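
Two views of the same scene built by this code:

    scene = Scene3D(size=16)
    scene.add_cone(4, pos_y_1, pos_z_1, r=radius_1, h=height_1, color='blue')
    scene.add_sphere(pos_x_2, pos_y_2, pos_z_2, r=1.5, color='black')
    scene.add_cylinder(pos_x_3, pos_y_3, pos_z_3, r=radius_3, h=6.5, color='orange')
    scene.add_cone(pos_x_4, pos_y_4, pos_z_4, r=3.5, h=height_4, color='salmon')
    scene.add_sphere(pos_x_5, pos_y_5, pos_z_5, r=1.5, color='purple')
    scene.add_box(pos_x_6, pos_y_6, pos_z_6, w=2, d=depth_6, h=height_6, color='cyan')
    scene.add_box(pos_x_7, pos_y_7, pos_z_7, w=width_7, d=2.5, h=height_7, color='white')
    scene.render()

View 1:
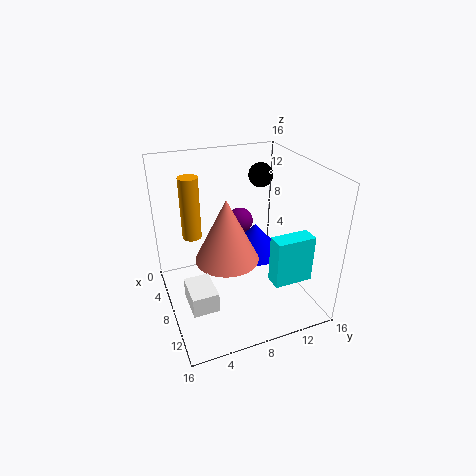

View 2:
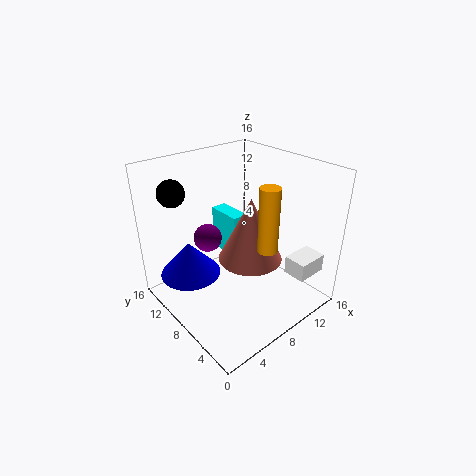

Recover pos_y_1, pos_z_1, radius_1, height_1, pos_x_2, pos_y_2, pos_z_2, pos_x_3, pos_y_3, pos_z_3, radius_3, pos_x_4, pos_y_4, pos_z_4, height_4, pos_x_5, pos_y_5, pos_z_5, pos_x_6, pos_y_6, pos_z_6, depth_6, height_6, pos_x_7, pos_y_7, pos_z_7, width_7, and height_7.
pos_y_1 = 12
pos_z_1 = 3
radius_1 = 3.5
height_1 = 4
pos_x_2 = 3
pos_y_2 = 13
pos_z_2 = 13
pos_x_3 = 7.5
pos_y_3 = 3
pos_z_3 = 9
radius_3 = 1
pos_x_4 = 8.5
pos_y_4 = 6.5
pos_z_4 = 6
height_4 = 7
pos_x_5 = 5
pos_y_5 = 9.5
pos_z_5 = 8.5
pos_x_6 = 10
pos_y_6 = 11
pos_z_6 = 3
depth_6 = 4.5
height_6 = 5.5
pos_x_7 = 11
pos_y_7 = 1
pos_z_7 = 4.5
width_7 = 3.5
height_7 = 2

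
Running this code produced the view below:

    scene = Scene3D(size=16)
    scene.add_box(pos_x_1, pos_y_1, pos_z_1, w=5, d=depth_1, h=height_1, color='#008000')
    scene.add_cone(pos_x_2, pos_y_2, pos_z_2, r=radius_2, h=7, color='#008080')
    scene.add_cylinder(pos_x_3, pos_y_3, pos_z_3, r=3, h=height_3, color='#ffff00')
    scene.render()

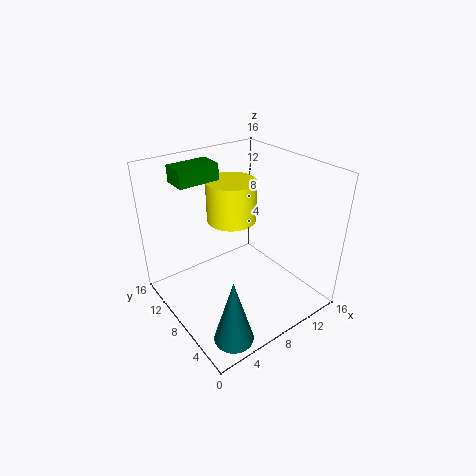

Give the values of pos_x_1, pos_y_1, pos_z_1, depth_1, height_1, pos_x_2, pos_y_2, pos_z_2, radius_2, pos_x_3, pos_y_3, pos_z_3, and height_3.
pos_x_1 = 4
pos_y_1 = 13
pos_z_1 = 13
depth_1 = 3
height_1 = 2
pos_x_2 = 3
pos_y_2 = 2
pos_z_2 = 1
radius_2 = 2
pos_x_3 = 10
pos_y_3 = 12
pos_z_3 = 8
height_3 = 5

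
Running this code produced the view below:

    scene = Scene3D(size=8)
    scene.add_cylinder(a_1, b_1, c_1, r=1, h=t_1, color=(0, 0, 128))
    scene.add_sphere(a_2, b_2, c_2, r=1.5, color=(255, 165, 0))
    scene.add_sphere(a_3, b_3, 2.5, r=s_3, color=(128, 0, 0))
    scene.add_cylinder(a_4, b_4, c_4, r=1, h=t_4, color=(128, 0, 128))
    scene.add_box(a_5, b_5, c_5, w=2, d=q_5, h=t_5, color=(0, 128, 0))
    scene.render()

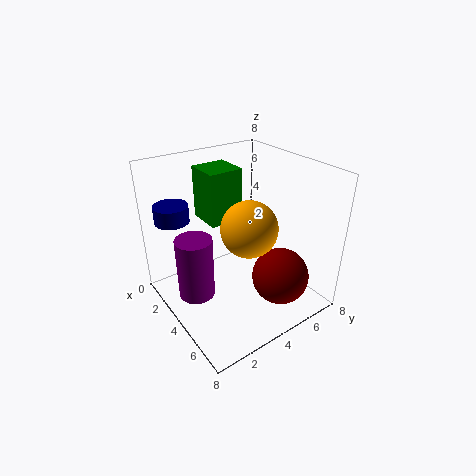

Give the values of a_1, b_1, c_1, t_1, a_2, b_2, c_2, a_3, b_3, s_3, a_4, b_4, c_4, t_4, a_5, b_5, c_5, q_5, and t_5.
a_1 = 1; b_1 = 1.5; c_1 = 4.5; t_1 = 1; a_2 = 5; b_2 = 4; c_2 = 5; a_3 = 6.5; b_3 = 5; s_3 = 1.5; a_4 = 3.5; b_4 = 1.5; c_4 = 1; t_4 = 3.5; a_5 = 1; b_5 = 3; c_5 = 4.5; q_5 = 2; t_5 = 3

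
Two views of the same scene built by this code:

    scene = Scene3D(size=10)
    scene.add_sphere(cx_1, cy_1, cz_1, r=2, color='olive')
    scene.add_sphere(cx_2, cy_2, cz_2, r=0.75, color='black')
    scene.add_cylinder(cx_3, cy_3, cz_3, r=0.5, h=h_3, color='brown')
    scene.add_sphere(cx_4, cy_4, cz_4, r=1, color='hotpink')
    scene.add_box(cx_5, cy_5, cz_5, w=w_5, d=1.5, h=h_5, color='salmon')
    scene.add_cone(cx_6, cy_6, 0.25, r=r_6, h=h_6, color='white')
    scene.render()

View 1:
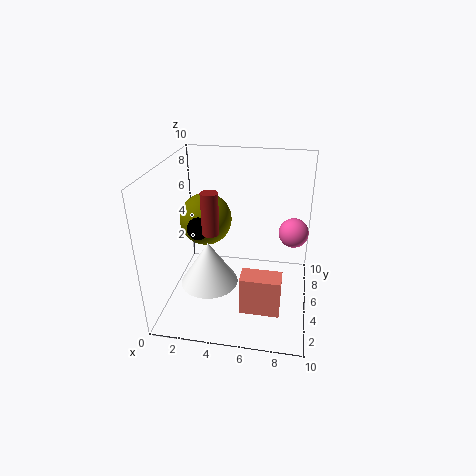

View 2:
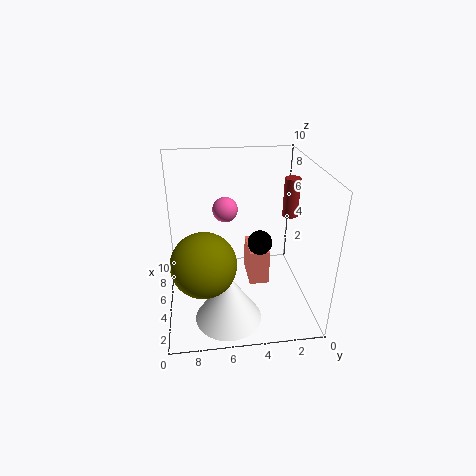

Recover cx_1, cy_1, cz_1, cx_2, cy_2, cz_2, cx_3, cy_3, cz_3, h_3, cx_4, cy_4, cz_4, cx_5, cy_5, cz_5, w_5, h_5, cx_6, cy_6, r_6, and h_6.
cx_1 = 2
cy_1 = 7.5
cz_1 = 5
cx_2 = 2.5
cy_2 = 4
cz_2 = 6
cx_3 = 4
cy_3 = 1.75
cz_3 = 7
h_3 = 2.5
cx_4 = 8.75
cy_4 = 5.5
cz_4 = 5.5
cx_5 = 5.5
cy_5 = 2.5
cz_5 = 0.5
w_5 = 2.75
h_5 = 2.75
cx_6 = 2.5
cy_6 = 6
r_6 = 2.25
h_6 = 3.5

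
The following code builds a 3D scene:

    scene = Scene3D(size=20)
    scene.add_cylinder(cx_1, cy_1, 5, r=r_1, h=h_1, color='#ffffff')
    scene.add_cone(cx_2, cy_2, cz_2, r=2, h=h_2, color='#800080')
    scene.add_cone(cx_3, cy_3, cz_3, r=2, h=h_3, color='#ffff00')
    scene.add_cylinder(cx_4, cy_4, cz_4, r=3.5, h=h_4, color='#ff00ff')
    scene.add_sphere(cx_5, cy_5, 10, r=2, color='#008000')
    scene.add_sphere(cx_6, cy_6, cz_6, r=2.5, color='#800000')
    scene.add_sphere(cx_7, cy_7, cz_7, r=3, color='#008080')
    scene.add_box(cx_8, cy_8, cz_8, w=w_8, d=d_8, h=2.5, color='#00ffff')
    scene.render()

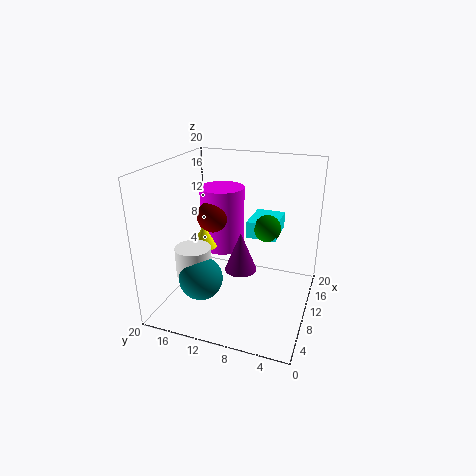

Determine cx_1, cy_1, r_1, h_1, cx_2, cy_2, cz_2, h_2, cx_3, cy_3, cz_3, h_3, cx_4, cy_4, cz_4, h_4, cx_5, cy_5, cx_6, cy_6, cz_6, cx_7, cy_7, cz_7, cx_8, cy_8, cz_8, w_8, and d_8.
cx_1 = 7, cy_1 = 15.5, r_1 = 2.5, h_1 = 4, cx_2 = 5.5, cy_2 = 8, cz_2 = 8, h_2 = 5, cx_3 = 12.5, cy_3 = 16.5, cz_3 = 6.5, h_3 = 3.5, cx_4 = 16.5, cy_4 = 15, cz_4 = 5, h_4 = 10, cx_5 = 14.5, cy_5 = 7, cx_6 = 14, cy_6 = 15.5, cz_6 = 11, cx_7 = 6, cy_7 = 14, cz_7 = 5, cx_8 = 13.5, cy_8 = 5.5, cz_8 = 8.5, w_8 = 6, d_8 = 4.5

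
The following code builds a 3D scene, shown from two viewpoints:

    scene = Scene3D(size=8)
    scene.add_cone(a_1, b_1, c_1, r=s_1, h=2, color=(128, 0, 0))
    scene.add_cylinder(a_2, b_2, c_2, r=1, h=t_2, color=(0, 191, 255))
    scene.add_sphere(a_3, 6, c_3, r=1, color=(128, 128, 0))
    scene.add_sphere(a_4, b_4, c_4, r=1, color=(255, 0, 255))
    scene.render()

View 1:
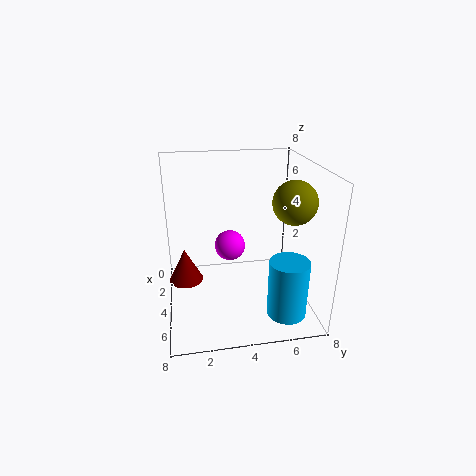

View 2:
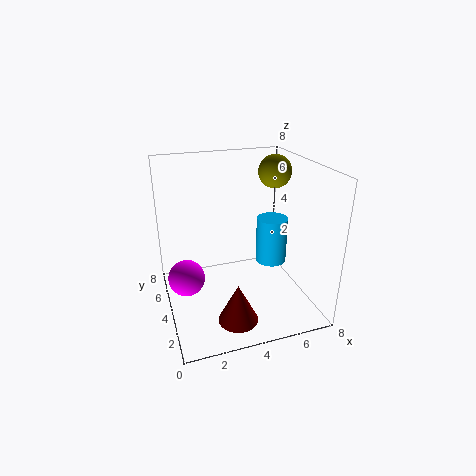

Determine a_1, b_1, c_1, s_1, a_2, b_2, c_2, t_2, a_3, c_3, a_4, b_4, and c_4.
a_1 = 3, b_1 = 1, c_1 = 1, s_1 = 1, a_2 = 7, b_2 = 6, c_2 = 1, t_2 = 3, a_3 = 7, c_3 = 7, a_4 = 1, b_4 = 4, c_4 = 2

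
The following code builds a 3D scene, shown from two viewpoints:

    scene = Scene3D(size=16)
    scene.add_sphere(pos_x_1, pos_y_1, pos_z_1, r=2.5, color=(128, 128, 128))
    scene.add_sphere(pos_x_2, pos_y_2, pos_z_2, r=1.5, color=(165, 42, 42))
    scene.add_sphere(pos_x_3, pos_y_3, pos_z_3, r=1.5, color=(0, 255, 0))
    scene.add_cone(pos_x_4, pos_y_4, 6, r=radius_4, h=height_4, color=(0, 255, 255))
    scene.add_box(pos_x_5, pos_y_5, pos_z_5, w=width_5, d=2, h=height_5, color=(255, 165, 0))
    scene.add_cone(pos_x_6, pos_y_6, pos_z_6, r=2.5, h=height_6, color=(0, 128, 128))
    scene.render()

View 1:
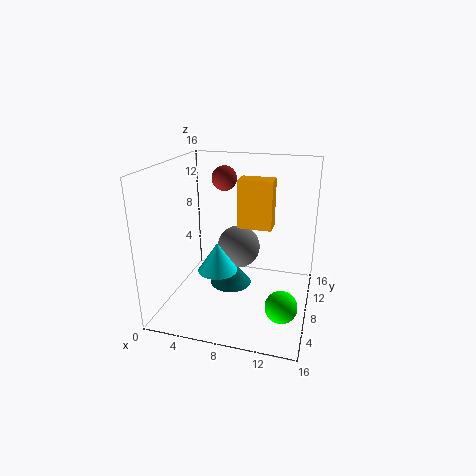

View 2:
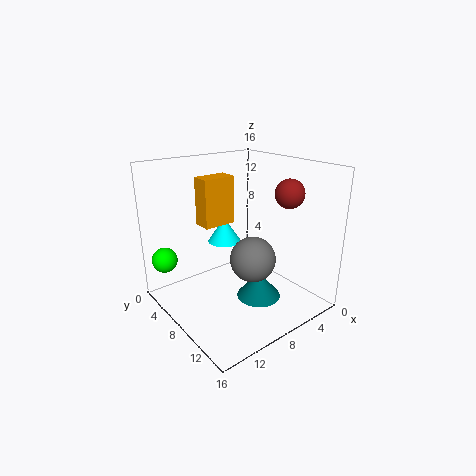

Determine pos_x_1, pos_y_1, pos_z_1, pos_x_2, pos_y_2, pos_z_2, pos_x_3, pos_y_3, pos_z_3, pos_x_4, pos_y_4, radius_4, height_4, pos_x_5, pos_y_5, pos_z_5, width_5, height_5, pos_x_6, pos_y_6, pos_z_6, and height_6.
pos_x_1 = 7.5
pos_y_1 = 10
pos_z_1 = 6
pos_x_2 = 5
pos_y_2 = 12.5
pos_z_2 = 13.5
pos_x_3 = 14
pos_y_3 = 1.5
pos_z_3 = 4.5
pos_x_4 = 7
pos_y_4 = 4
radius_4 = 2
height_4 = 3
pos_x_5 = 8.5
pos_y_5 = 6
pos_z_5 = 10
width_5 = 3.5
height_5 = 5
pos_x_6 = 6.5
pos_y_6 = 10
pos_z_6 = 1
height_6 = 3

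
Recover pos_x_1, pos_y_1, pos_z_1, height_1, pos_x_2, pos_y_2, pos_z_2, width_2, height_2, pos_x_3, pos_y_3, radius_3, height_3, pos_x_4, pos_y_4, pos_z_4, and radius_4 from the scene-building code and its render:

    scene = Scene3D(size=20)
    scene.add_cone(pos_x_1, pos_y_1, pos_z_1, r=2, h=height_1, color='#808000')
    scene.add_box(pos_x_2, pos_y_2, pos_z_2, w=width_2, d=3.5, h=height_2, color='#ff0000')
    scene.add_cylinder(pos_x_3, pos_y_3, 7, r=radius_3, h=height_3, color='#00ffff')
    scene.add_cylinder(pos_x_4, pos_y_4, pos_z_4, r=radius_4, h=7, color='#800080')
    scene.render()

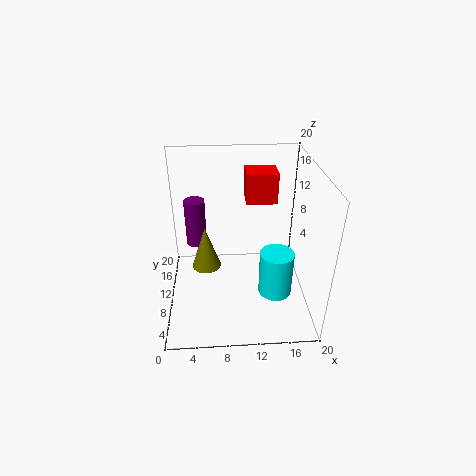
pos_x_1 = 5.5
pos_y_1 = 9.5
pos_z_1 = 6
height_1 = 6
pos_x_2 = 11
pos_y_2 = 9
pos_z_2 = 15.5
width_2 = 4
height_2 = 4
pos_x_3 = 14
pos_y_3 = 2.5
radius_3 = 2
height_3 = 5.5
pos_x_4 = 4
pos_y_4 = 14
pos_z_4 = 7
radius_4 = 1.5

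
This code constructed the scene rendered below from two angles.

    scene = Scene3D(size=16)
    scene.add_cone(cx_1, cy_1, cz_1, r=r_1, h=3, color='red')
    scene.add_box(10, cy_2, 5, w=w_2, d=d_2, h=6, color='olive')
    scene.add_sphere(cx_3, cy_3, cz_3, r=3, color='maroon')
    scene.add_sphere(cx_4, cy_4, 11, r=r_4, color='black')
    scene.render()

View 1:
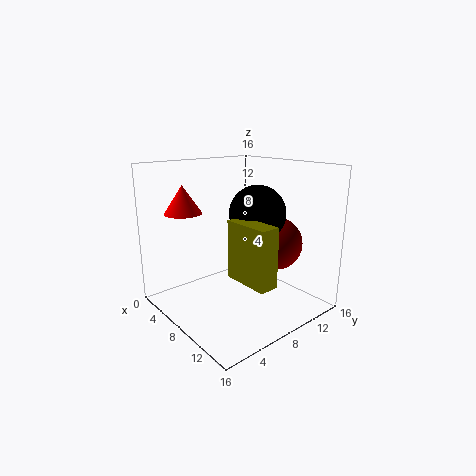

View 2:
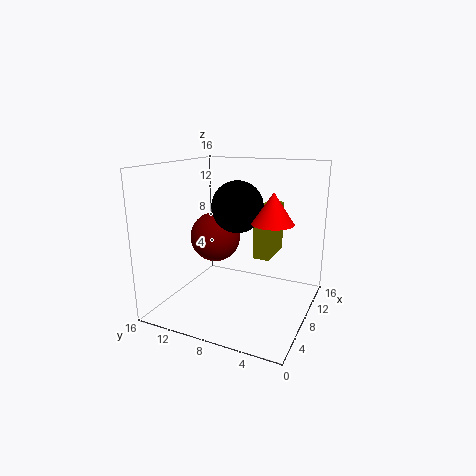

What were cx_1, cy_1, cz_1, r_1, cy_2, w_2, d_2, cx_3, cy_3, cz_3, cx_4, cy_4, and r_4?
cx_1 = 5, cy_1 = 3, cz_1 = 11, r_1 = 2, cy_2 = 5, w_2 = 5, d_2 = 2, cx_3 = 10, cy_3 = 12, cz_3 = 7, cx_4 = 10, cy_4 = 9, r_4 = 3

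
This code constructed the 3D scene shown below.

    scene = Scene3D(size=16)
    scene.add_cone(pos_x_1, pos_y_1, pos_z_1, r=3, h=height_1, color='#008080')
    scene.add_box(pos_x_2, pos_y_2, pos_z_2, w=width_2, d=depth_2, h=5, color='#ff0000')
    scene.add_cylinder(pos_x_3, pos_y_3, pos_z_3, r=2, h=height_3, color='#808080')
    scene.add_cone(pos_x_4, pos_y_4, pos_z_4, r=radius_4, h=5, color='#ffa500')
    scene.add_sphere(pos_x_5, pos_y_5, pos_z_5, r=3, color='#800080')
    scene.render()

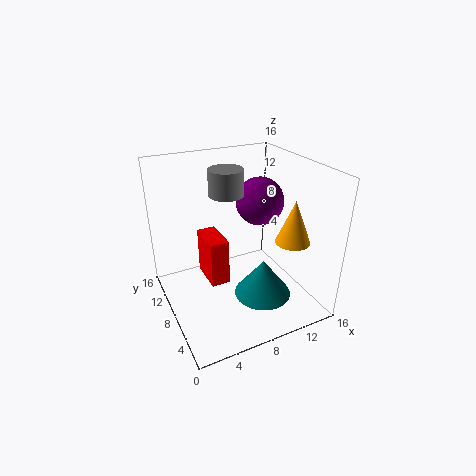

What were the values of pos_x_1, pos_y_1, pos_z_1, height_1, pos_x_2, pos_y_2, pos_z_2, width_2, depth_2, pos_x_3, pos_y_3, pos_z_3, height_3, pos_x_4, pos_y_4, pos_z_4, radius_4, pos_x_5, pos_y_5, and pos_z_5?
pos_x_1 = 9
pos_y_1 = 4
pos_z_1 = 3
height_1 = 4
pos_x_2 = 4
pos_y_2 = 6
pos_z_2 = 4
width_2 = 2
depth_2 = 4
pos_x_3 = 8
pos_y_3 = 11
pos_z_3 = 12
height_3 = 3
pos_x_4 = 14
pos_y_4 = 6
pos_z_4 = 7
radius_4 = 2
pos_x_5 = 13
pos_y_5 = 12
pos_z_5 = 10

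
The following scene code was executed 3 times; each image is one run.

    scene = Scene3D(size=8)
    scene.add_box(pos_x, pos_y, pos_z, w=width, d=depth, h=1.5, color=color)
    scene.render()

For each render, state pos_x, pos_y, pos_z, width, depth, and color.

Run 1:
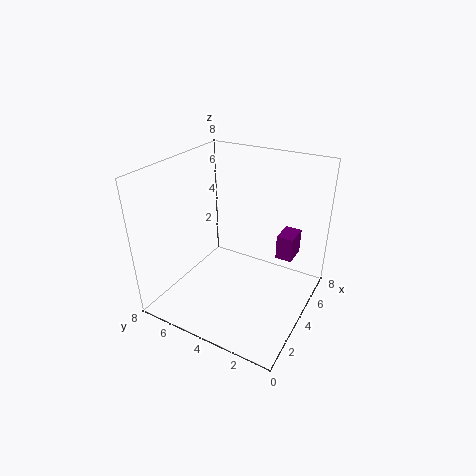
pos_x = 6
pos_y = 1.5
pos_z = 2
width = 1.5
depth = 1
color = 'purple'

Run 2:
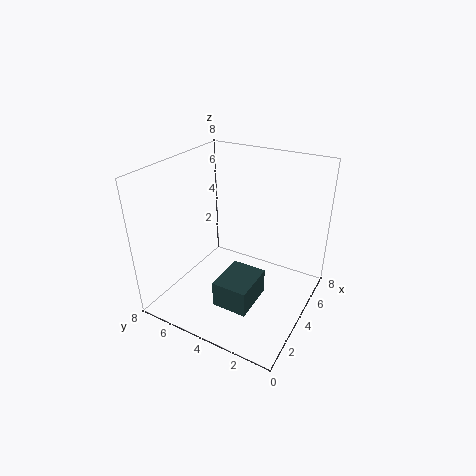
pos_x = 2
pos_y = 2.5
pos_z = 0.5
width = 2.5
depth = 2
color = 'darkslategray'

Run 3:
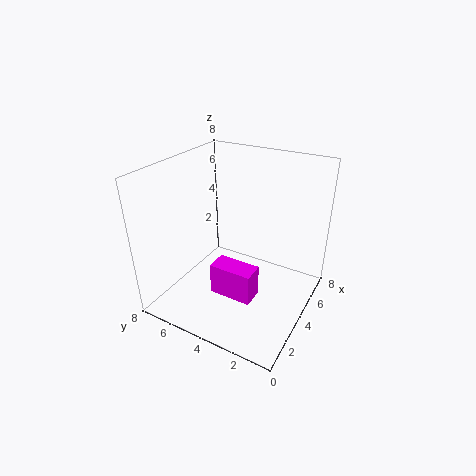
pos_x = 0.5
pos_y = 1.5
pos_z = 3
width = 1
depth = 2
color = 'magenta'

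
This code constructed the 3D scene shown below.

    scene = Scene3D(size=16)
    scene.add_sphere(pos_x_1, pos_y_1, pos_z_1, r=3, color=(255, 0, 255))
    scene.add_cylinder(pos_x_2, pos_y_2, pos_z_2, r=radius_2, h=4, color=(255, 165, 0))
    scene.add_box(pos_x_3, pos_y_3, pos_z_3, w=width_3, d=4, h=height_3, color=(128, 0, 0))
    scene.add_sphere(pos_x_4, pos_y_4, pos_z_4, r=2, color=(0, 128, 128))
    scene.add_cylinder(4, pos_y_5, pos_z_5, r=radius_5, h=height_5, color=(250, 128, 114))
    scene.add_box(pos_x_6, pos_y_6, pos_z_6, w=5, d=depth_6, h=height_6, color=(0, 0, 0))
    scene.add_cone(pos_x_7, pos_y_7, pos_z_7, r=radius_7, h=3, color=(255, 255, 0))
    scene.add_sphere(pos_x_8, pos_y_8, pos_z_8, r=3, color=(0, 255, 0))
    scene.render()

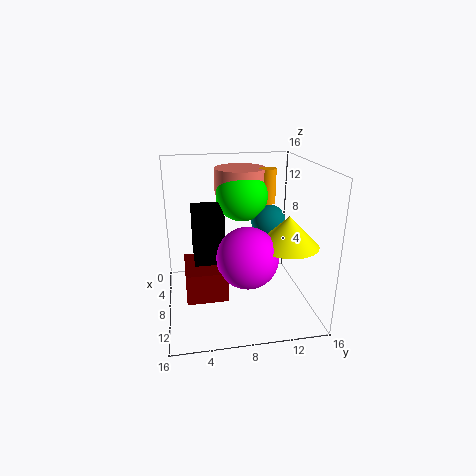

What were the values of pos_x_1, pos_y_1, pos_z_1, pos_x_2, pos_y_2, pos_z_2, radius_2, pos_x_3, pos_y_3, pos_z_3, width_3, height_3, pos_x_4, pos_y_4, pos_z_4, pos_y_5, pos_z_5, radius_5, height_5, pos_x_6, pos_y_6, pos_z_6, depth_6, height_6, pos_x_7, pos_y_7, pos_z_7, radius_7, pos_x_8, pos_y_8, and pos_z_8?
pos_x_1 = 13; pos_y_1 = 8; pos_z_1 = 8; pos_x_2 = 5; pos_y_2 = 12; pos_z_2 = 11; radius_2 = 1; pos_x_3 = 9; pos_y_3 = 2; pos_z_3 = 4; width_3 = 5; height_3 = 3; pos_x_4 = 6; pos_y_4 = 12; pos_z_4 = 9; pos_y_5 = 9; pos_z_5 = 12; radius_5 = 3; height_5 = 3; pos_x_6 = 7; pos_y_6 = 3; pos_z_6 = 7; depth_6 = 3; height_6 = 5; pos_x_7 = 13; pos_y_7 = 12; pos_z_7 = 9; radius_7 = 3; pos_x_8 = 5; pos_y_8 = 9; pos_z_8 = 12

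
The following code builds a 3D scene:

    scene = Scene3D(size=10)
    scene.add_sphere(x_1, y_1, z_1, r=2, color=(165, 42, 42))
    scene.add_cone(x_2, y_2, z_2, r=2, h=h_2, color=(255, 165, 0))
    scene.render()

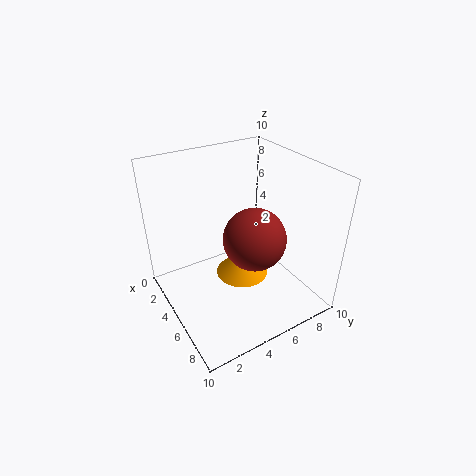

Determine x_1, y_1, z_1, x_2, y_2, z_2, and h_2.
x_1 = 7
y_1 = 5
z_1 = 6
x_2 = 4
y_2 = 6
z_2 = 1
h_2 = 2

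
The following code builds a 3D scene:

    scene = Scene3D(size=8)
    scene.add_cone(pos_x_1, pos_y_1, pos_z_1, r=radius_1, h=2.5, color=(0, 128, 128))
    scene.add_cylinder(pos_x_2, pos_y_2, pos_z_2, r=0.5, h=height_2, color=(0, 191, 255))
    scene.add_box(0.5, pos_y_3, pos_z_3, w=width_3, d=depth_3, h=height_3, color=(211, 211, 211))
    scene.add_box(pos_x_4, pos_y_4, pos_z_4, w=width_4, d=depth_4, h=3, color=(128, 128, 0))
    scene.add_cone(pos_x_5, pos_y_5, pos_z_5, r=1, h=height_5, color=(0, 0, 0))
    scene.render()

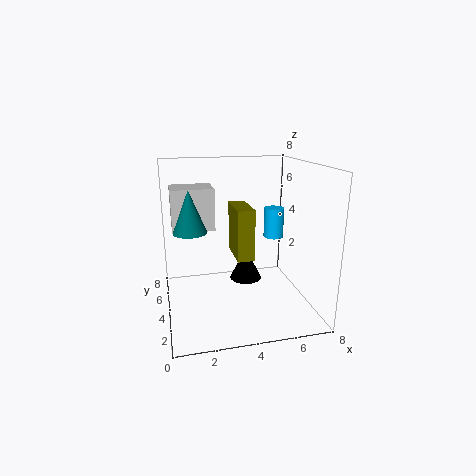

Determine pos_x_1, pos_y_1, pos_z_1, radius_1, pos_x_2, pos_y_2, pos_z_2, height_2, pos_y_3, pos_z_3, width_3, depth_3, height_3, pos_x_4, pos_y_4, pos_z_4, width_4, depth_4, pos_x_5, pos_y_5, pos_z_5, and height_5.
pos_x_1 = 1.5, pos_y_1 = 5.5, pos_z_1 = 4, radius_1 = 1, pos_x_2 = 5.5, pos_y_2 = 2.5, pos_z_2 = 4.5, height_2 = 1.5, pos_y_3 = 5.5, pos_z_3 = 4, width_3 = 2.5, depth_3 = 2, height_3 = 2.5, pos_x_4 = 4, pos_y_4 = 4, pos_z_4 = 2.5, width_4 = 1, depth_4 = 2.5, pos_x_5 = 5, pos_y_5 = 6, pos_z_5 = 0.5, height_5 = 2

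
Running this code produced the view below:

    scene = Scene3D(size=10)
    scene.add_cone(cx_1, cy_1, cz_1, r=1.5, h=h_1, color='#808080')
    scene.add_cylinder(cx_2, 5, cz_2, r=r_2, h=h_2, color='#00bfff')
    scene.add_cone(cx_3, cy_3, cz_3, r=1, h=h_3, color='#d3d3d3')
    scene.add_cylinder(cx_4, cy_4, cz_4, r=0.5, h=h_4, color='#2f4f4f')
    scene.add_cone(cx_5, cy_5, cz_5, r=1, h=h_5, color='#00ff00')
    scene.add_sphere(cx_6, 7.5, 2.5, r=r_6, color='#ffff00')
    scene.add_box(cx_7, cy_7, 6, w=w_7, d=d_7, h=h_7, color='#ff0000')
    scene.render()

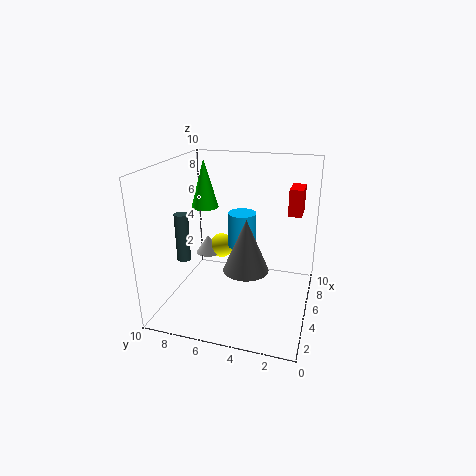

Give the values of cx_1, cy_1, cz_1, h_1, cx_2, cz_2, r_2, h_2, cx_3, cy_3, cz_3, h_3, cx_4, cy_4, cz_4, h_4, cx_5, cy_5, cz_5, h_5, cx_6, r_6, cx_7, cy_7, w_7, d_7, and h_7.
cx_1 = 3.5
cy_1 = 4
cz_1 = 3.5
h_1 = 3.5
cx_2 = 6
cz_2 = 4
r_2 = 1
h_2 = 2.5
cx_3 = 8
cy_3 = 8.5
cz_3 = 2
h_3 = 1.5
cx_4 = 4.5
cy_4 = 9
cz_4 = 3
h_4 = 3.5
cx_5 = 6.5
cy_5 = 8
cz_5 = 6.5
h_5 = 3.5
cx_6 = 8.5
r_6 = 1
cx_7 = 7.5
cy_7 = 1
w_7 = 2
d_7 = 1
h_7 = 2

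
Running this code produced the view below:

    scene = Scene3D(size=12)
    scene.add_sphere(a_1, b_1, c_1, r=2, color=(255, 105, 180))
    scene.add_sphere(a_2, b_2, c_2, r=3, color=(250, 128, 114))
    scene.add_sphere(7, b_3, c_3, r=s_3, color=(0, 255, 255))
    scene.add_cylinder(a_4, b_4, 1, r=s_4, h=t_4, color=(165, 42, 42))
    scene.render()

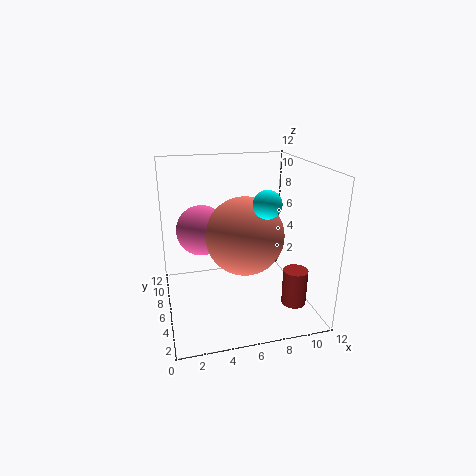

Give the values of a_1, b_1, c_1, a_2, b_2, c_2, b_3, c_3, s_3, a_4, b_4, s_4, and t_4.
a_1 = 3
b_1 = 6
c_1 = 7
a_2 = 6
b_2 = 4
c_2 = 7
b_3 = 2
c_3 = 10
s_3 = 1
a_4 = 10
b_4 = 3
s_4 = 1
t_4 = 3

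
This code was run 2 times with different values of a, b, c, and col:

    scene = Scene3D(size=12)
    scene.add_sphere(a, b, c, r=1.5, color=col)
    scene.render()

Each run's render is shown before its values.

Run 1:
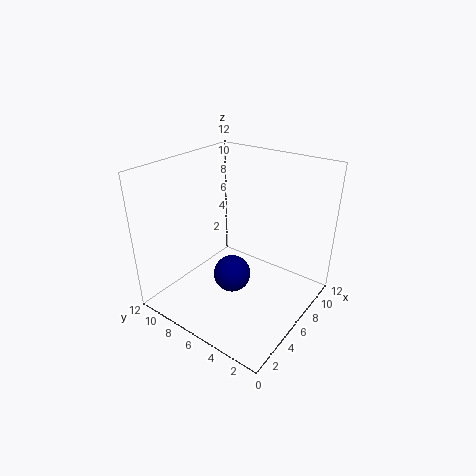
a = 4.5, b = 5.5, c = 3.5, col = 'navy'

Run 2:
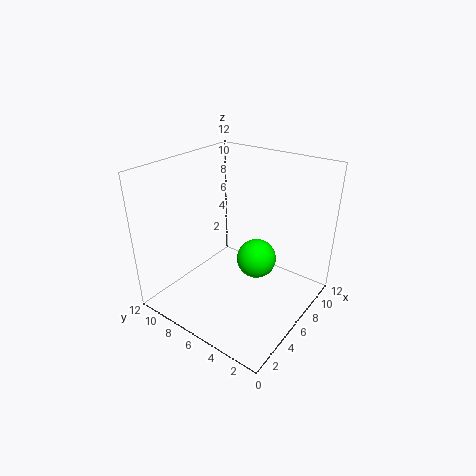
a = 5, b = 3.5, c = 5.5, col = 'lime'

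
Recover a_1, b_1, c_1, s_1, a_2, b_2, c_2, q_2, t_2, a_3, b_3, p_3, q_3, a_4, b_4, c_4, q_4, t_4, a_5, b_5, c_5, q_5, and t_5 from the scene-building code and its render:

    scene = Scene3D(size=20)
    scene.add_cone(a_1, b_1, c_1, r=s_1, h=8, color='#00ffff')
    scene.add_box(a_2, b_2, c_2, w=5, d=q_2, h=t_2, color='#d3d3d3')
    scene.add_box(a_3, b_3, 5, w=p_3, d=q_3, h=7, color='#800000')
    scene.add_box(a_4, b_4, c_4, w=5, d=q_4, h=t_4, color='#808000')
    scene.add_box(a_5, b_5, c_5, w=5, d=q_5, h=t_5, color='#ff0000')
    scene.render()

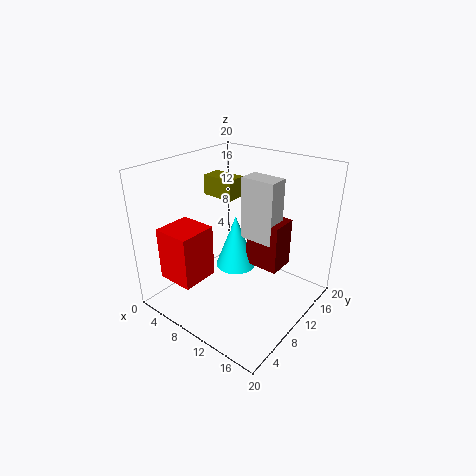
a_1 = 8
b_1 = 12
c_1 = 4
s_1 = 3
a_2 = 9
b_2 = 12
c_2 = 9
q_2 = 3
t_2 = 9
a_3 = 10
b_3 = 12
p_3 = 5
q_3 = 4
a_4 = 2
b_4 = 12
c_4 = 14
q_4 = 3
t_4 = 3
a_5 = 4
b_5 = 1
c_5 = 6
q_5 = 5
t_5 = 7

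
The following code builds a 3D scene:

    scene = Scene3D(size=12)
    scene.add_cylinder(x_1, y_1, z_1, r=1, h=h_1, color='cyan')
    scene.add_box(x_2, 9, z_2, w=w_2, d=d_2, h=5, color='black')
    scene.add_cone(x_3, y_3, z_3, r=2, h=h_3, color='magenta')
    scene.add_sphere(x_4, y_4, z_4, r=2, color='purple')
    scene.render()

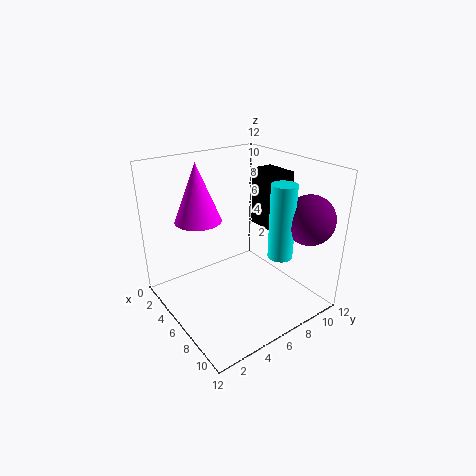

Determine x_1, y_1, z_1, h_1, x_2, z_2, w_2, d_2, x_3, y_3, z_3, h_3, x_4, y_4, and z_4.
x_1 = 9, y_1 = 8, z_1 = 5, h_1 = 6, x_2 = 4, z_2 = 6, w_2 = 3, d_2 = 2, x_3 = 3, y_3 = 4, z_3 = 7, h_3 = 5, x_4 = 10, y_4 = 10, z_4 = 8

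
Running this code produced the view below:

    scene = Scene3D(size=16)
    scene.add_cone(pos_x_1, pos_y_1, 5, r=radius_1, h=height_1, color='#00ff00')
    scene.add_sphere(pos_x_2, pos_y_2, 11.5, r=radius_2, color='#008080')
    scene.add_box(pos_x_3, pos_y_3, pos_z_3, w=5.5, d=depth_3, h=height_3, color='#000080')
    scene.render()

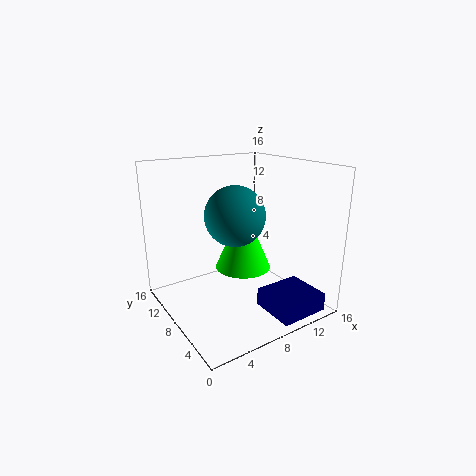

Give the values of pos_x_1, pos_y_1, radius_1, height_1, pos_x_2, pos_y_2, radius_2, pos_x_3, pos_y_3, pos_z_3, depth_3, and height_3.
pos_x_1 = 8; pos_y_1 = 7; radius_1 = 3; height_1 = 7; pos_x_2 = 6; pos_y_2 = 5.5; radius_2 = 3; pos_x_3 = 9; pos_y_3 = 0.5; pos_z_3 = 0.5; depth_3 = 5; height_3 = 2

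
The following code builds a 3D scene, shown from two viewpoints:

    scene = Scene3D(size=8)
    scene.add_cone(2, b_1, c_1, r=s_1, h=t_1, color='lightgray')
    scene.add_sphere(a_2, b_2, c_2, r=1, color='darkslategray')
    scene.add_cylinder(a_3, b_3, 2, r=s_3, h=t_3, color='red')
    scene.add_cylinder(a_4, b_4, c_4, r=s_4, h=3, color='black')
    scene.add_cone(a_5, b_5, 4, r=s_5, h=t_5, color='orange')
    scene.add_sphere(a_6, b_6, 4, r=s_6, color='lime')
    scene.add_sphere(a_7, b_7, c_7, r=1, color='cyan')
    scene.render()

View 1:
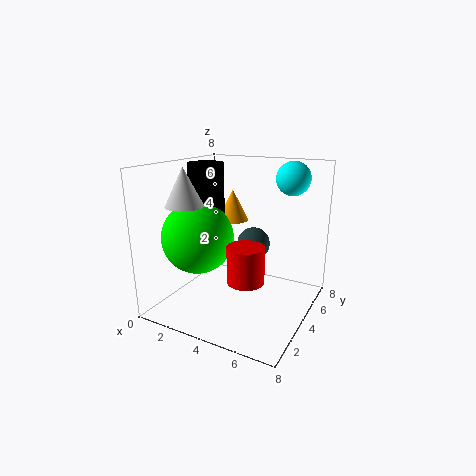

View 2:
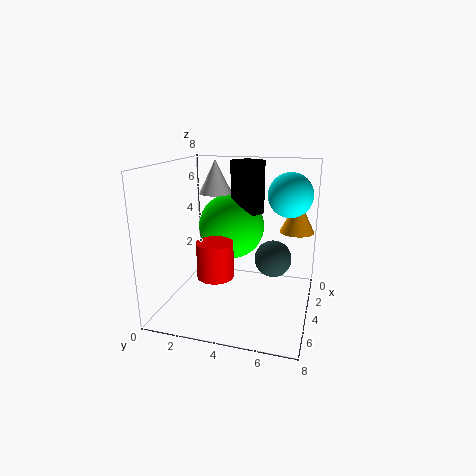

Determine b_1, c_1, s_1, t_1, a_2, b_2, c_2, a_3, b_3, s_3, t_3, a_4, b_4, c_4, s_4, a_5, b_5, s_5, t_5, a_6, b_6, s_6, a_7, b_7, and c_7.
b_1 = 2
c_1 = 6
s_1 = 1
t_1 = 2
a_2 = 4
b_2 = 6
c_2 = 3
a_3 = 5
b_3 = 3
s_3 = 1
t_3 = 2
a_4 = 2
b_4 = 4
c_4 = 5
s_4 = 1
a_5 = 2
b_5 = 7
s_5 = 1
t_5 = 2
a_6 = 2
b_6 = 3
s_6 = 2
a_7 = 6
b_7 = 7
c_7 = 7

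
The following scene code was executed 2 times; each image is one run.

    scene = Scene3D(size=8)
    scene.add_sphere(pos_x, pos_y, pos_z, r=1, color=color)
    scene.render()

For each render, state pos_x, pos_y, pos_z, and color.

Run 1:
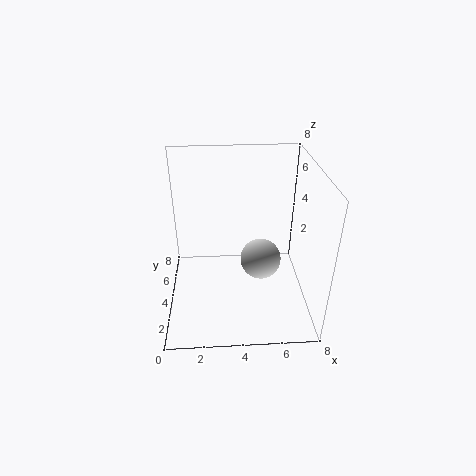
pos_x = 5
pos_y = 2
pos_z = 4
color = 'lightgray'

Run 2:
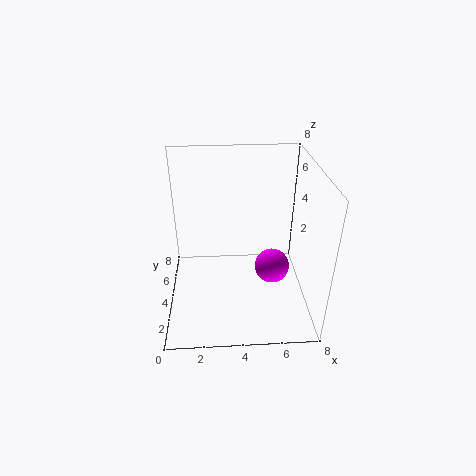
pos_x = 6
pos_y = 4
pos_z = 2
color = 'magenta'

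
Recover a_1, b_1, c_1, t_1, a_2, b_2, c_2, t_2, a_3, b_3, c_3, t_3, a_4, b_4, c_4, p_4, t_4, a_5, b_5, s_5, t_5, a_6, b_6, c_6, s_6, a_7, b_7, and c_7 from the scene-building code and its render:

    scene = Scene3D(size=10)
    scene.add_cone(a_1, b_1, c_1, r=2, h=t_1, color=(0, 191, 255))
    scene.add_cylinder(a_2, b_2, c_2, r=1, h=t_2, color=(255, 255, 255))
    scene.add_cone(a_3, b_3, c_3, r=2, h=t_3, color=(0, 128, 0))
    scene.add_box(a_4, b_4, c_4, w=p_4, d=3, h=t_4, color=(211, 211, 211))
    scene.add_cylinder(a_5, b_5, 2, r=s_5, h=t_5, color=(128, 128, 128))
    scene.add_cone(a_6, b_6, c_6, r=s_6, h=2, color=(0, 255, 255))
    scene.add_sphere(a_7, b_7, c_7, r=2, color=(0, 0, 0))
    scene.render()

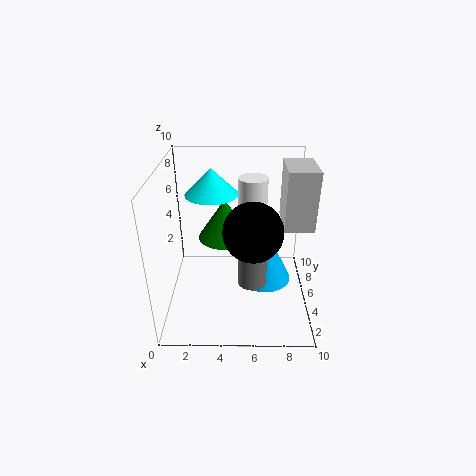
a_1 = 7; b_1 = 6; c_1 = 1; t_1 = 4; a_2 = 6; b_2 = 6; c_2 = 6; t_2 = 3; a_3 = 4; b_3 = 7; c_3 = 4; t_3 = 3; a_4 = 8; b_4 = 4; c_4 = 6; p_4 = 2; t_4 = 4; a_5 = 6; b_5 = 4; s_5 = 1; t_5 = 4; a_6 = 3; b_6 = 8; c_6 = 7; s_6 = 2; a_7 = 6; b_7 = 4; c_7 = 6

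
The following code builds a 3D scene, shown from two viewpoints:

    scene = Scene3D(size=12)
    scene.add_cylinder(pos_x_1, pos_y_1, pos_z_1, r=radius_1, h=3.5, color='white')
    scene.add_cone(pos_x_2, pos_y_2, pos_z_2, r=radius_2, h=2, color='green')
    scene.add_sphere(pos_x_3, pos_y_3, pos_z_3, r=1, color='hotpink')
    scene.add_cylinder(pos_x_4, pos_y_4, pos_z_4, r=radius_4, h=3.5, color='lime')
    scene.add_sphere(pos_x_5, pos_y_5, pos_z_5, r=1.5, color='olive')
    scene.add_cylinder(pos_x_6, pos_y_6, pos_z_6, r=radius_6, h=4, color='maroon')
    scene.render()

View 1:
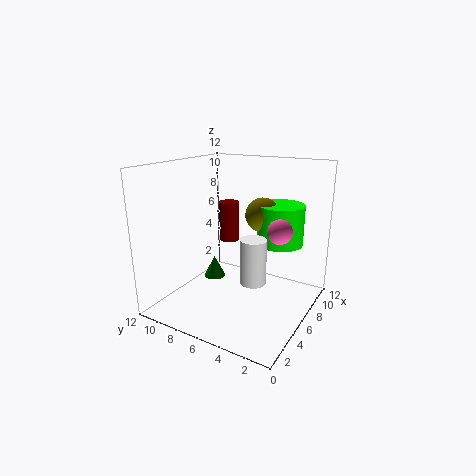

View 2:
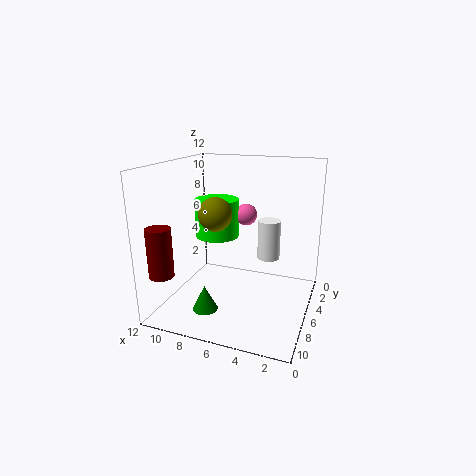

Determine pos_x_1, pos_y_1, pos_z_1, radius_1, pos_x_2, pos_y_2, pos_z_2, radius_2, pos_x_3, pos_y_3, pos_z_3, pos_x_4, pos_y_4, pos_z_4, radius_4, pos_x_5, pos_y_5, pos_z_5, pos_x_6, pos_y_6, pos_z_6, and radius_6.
pos_x_1 = 4
pos_y_1 = 3.5
pos_z_1 = 3.5
radius_1 = 1
pos_x_2 = 7.5
pos_y_2 = 9.5
pos_z_2 = 1
radius_2 = 1
pos_x_3 = 6.5
pos_y_3 = 2.5
pos_z_3 = 7
pos_x_4 = 9
pos_y_4 = 3.5
pos_z_4 = 5
radius_4 = 2
pos_x_5 = 8.5
pos_y_5 = 5
pos_z_5 = 7.5
pos_x_6 = 11
pos_y_6 = 10
pos_z_6 = 3.5
radius_6 = 1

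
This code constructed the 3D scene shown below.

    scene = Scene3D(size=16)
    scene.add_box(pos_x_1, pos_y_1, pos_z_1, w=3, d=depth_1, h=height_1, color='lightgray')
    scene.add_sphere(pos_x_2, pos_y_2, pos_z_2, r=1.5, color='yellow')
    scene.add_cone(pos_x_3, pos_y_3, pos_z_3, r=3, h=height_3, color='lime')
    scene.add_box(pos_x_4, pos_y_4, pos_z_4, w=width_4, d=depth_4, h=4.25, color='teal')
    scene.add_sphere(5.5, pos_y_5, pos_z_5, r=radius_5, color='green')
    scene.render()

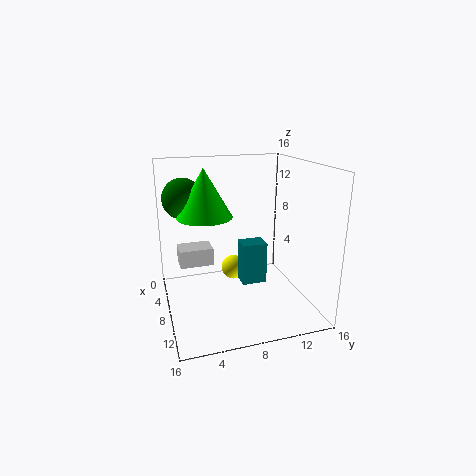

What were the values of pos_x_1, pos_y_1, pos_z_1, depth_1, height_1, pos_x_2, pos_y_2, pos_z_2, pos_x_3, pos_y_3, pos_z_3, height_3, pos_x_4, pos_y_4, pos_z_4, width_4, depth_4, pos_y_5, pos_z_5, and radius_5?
pos_x_1 = 0.25
pos_y_1 = 2
pos_z_1 = 2.75
depth_1 = 4.25
height_1 = 2.25
pos_x_2 = 4.5
pos_y_2 = 8.5
pos_z_2 = 2.75
pos_x_3 = 7.25
pos_y_3 = 4.5
pos_z_3 = 10.5
height_3 = 5.25
pos_x_4 = 10.25
pos_y_4 = 7.25
pos_z_4 = 4.5
width_4 = 2
depth_4 = 2.5
pos_y_5 = 2.5
pos_z_5 = 12.25
radius_5 = 2.25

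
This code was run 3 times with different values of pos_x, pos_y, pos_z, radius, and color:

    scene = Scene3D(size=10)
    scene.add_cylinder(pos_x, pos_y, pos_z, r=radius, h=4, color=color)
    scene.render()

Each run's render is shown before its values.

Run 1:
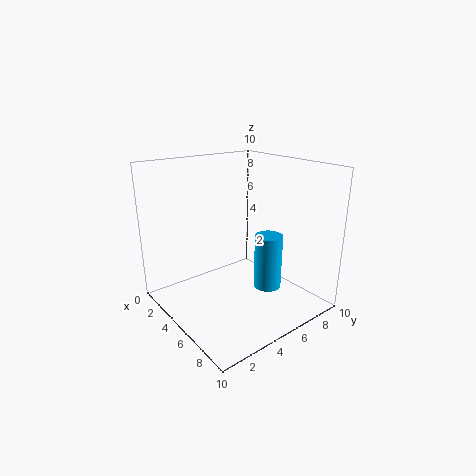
pos_x = 6
pos_y = 7
pos_z = 1
radius = 1
color = 'deepskyblue'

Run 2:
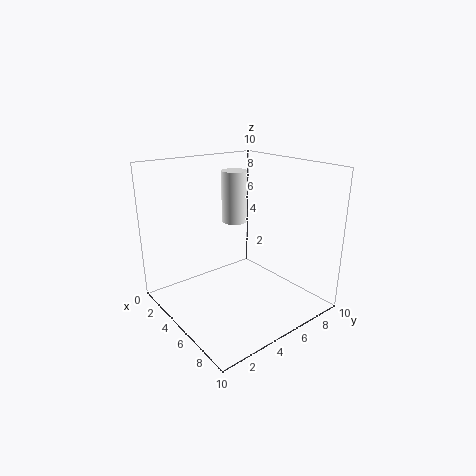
pos_x = 2
pos_y = 7
pos_z = 5
radius = 1
color = 'white'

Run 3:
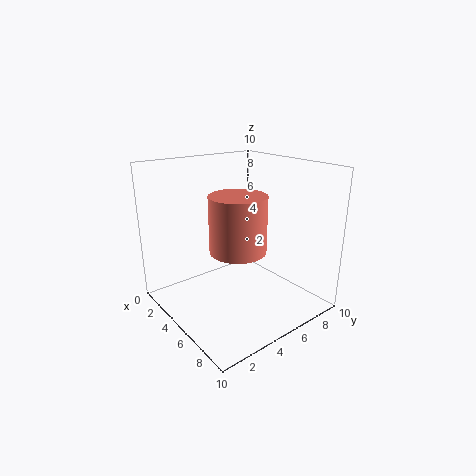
pos_x = 5
pos_y = 5
pos_z = 4
radius = 2
color = 'salmon'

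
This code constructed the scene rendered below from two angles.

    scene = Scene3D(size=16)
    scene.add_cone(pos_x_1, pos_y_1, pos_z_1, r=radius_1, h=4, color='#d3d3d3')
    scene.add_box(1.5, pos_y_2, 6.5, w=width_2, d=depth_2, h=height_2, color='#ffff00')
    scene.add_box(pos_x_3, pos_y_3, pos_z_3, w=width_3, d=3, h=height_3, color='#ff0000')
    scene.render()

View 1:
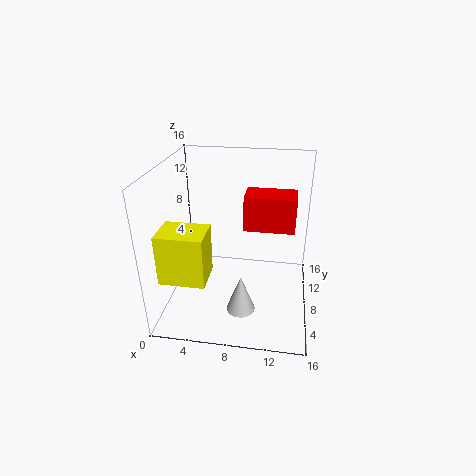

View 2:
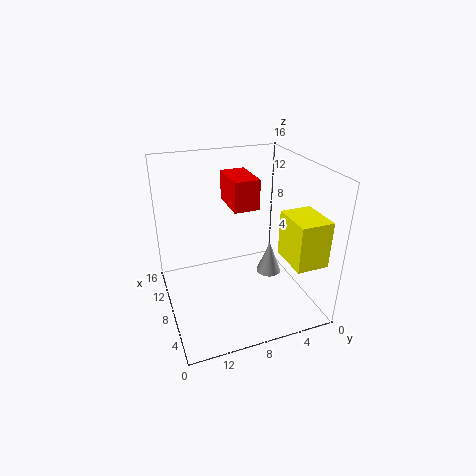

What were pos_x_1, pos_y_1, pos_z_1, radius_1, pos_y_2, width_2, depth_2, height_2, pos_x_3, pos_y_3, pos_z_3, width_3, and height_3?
pos_x_1 = 9
pos_y_1 = 3.5
pos_z_1 = 2
radius_1 = 1.5
pos_y_2 = 0.5
width_2 = 4.5
depth_2 = 3.5
height_2 = 5
pos_x_3 = 9
pos_y_3 = 5
pos_z_3 = 10.5
width_3 = 5
height_3 = 3.5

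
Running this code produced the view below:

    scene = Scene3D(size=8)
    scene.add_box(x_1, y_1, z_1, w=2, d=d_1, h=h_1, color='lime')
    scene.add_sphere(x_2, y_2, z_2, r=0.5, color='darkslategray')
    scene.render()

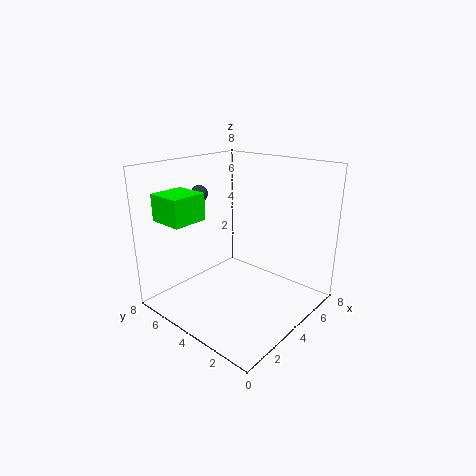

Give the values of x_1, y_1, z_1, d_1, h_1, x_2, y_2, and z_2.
x_1 = 1; y_1 = 5.5; z_1 = 5; d_1 = 2; h_1 = 1.5; x_2 = 4; y_2 = 7; z_2 = 6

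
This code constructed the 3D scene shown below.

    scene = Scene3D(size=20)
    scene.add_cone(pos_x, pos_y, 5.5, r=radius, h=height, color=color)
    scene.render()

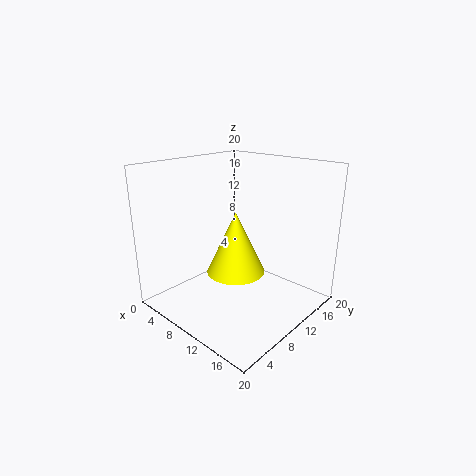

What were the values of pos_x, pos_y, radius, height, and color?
pos_x = 10.5, pos_y = 9, radius = 4, height = 8.5, color = 'yellow'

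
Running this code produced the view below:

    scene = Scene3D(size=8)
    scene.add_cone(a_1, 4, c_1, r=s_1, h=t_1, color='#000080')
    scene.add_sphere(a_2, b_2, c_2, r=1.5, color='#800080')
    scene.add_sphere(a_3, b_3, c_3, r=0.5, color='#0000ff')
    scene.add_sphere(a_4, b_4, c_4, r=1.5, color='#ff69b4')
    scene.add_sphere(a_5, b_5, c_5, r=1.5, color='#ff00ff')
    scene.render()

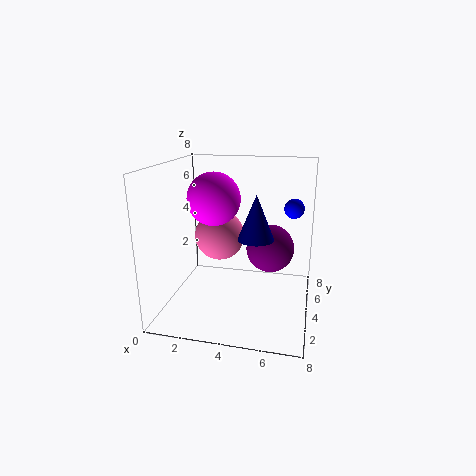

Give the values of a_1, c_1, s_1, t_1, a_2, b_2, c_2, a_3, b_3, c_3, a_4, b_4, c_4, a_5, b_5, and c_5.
a_1 = 5, c_1 = 4, s_1 = 1, t_1 = 2.5, a_2 = 5.5, b_2 = 6.5, c_2 = 2.5, a_3 = 7, b_3 = 3.5, c_3 = 6, a_4 = 2.5, b_4 = 5.5, c_4 = 3.5, a_5 = 2.5, b_5 = 4.5, c_5 = 6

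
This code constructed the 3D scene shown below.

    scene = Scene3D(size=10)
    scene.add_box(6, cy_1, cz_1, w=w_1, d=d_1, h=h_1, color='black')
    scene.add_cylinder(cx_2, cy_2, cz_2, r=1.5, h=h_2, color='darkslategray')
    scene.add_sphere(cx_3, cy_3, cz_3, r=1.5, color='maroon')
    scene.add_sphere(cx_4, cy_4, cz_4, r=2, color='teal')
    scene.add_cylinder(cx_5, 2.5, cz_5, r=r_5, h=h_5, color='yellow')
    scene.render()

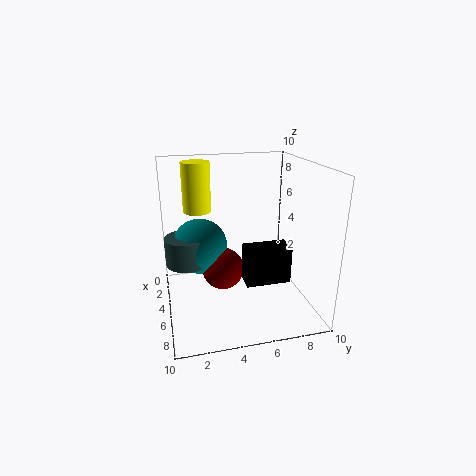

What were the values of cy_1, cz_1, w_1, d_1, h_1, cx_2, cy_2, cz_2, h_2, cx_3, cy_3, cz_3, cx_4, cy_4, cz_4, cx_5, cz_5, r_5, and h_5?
cy_1 = 5, cz_1 = 2.5, w_1 = 1.5, d_1 = 3, h_1 = 2.5, cx_2 = 4, cy_2 = 1.5, cz_2 = 3, h_2 = 2, cx_3 = 4.5, cy_3 = 4, cz_3 = 2.5, cx_4 = 3.5, cy_4 = 2.5, cz_4 = 4, cx_5 = 3, cz_5 = 6.5, r_5 = 1, h_5 = 3.5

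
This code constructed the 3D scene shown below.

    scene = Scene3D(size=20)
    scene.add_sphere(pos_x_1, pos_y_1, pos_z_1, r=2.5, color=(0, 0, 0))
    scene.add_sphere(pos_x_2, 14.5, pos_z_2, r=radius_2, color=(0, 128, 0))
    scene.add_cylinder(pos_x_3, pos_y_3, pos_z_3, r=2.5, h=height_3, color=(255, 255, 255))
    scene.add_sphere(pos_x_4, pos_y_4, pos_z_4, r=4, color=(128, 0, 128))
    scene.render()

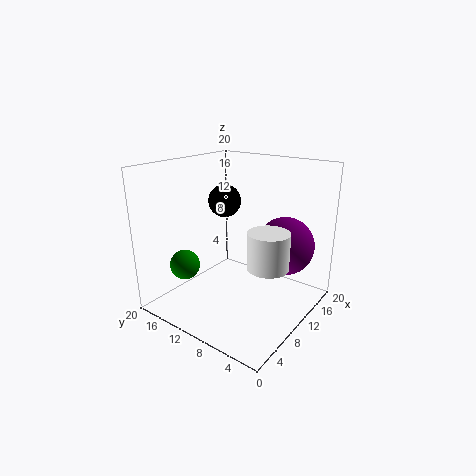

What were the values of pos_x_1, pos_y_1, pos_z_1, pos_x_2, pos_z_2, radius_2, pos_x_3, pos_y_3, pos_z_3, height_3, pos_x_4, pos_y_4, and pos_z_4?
pos_x_1 = 14
pos_y_1 = 15.5
pos_z_1 = 13.5
pos_x_2 = 4
pos_z_2 = 7
radius_2 = 2
pos_x_3 = 6.5
pos_y_3 = 3
pos_z_3 = 9
height_3 = 4.5
pos_x_4 = 13.5
pos_y_4 = 4.5
pos_z_4 = 9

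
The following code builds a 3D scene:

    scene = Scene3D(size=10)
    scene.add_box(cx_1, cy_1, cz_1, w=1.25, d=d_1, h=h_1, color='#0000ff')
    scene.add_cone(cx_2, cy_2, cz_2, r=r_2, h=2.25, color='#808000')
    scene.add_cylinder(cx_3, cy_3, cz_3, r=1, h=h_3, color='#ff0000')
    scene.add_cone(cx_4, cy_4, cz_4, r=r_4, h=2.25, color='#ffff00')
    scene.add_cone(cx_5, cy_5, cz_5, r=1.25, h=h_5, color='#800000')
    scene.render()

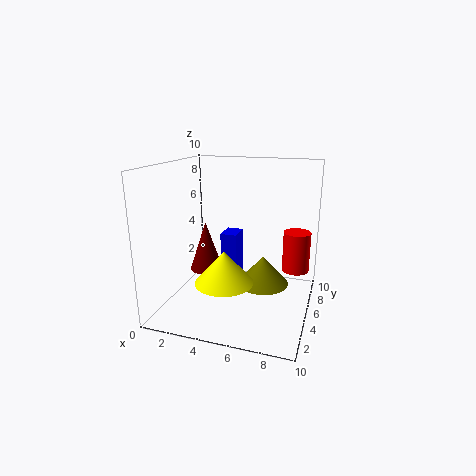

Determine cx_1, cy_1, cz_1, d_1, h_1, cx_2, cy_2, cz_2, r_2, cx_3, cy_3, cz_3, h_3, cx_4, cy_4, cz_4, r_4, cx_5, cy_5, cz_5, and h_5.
cx_1 = 3; cy_1 = 6.75; cz_1 = 0.5; d_1 = 1.75; h_1 = 4; cx_2 = 6.25; cy_2 = 7.5; cz_2 = 0.5; r_2 = 2; cx_3 = 8.75; cy_3 = 7.5; cz_3 = 2; h_3 = 3; cx_4 = 4.5; cy_4 = 3.5; cz_4 = 2.25; r_4 = 2; cx_5 = 2; cy_5 = 6.25; cz_5 = 1.75; h_5 = 3.75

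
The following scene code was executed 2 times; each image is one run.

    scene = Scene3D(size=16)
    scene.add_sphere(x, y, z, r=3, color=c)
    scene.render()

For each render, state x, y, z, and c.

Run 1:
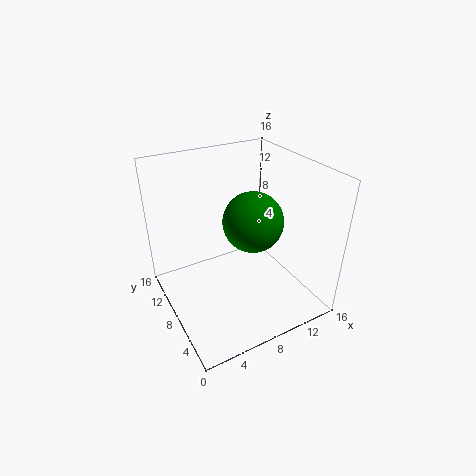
x = 8, y = 5, z = 11.5, c = 'green'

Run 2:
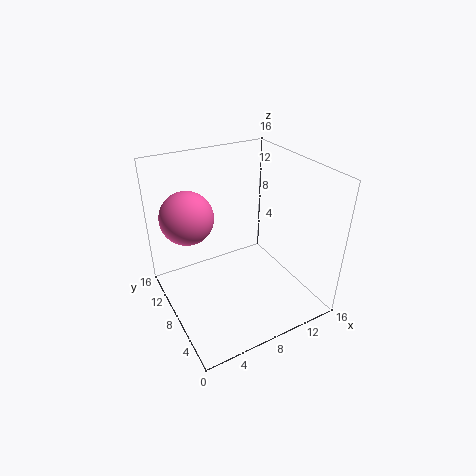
x = 3.5, y = 11.5, z = 10, c = 'hotpink'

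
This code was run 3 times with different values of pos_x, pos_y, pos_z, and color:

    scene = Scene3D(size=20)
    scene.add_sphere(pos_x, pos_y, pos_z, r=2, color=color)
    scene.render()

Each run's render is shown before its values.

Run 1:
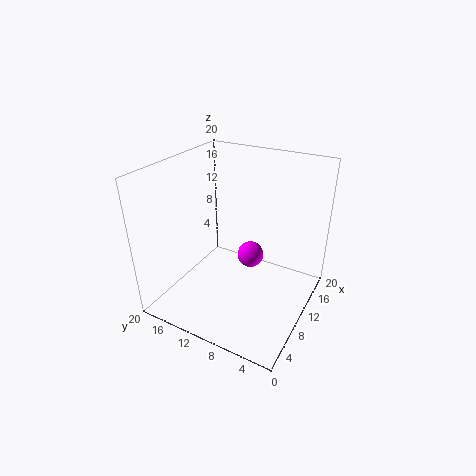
pos_x = 14, pos_y = 10, pos_z = 5, color = 'magenta'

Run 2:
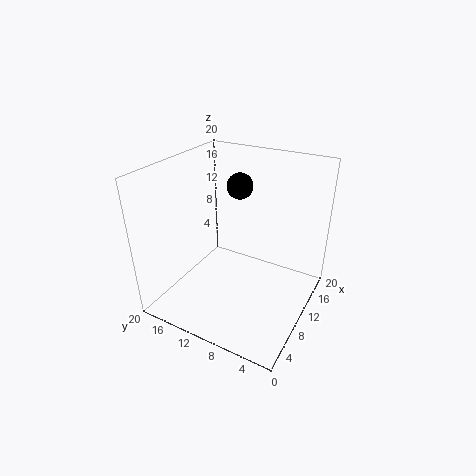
pos_x = 16, pos_y = 13, pos_z = 15, color = 'black'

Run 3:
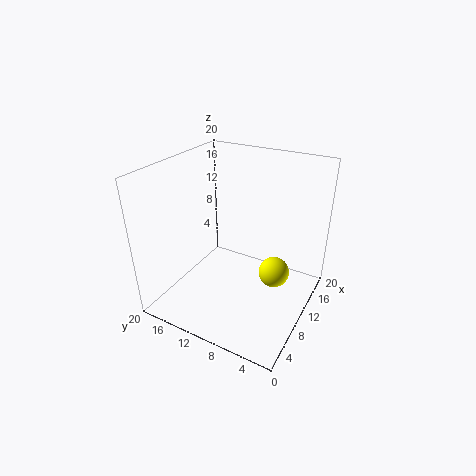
pos_x = 9, pos_y = 4, pos_z = 7, color = 'yellow'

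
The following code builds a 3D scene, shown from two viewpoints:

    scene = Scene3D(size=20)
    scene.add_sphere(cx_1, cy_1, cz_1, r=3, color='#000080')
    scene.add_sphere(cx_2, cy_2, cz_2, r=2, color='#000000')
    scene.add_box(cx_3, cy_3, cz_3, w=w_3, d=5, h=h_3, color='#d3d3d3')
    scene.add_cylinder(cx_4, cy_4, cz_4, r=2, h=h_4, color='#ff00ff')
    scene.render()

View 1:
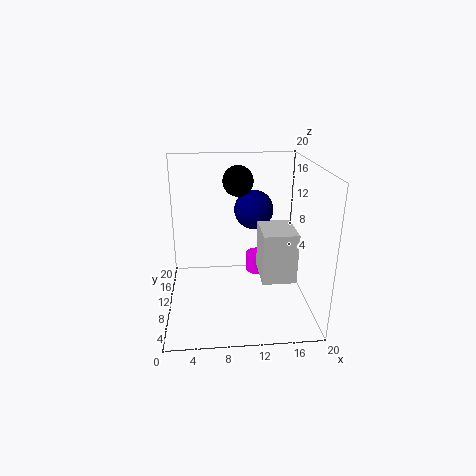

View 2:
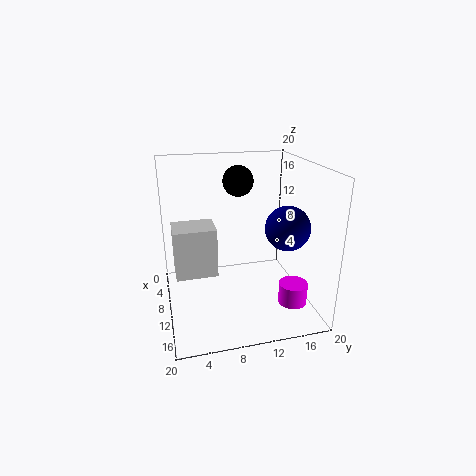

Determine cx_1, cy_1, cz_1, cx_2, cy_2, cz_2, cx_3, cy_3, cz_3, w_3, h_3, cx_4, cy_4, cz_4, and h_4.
cx_1 = 13, cy_1 = 16, cz_1 = 12, cx_2 = 10, cy_2 = 10, cz_2 = 18, cx_3 = 12, cy_3 = 1, cz_3 = 8, w_3 = 4, h_3 = 6, cx_4 = 14, cy_4 = 17, cz_4 = 1, h_4 = 3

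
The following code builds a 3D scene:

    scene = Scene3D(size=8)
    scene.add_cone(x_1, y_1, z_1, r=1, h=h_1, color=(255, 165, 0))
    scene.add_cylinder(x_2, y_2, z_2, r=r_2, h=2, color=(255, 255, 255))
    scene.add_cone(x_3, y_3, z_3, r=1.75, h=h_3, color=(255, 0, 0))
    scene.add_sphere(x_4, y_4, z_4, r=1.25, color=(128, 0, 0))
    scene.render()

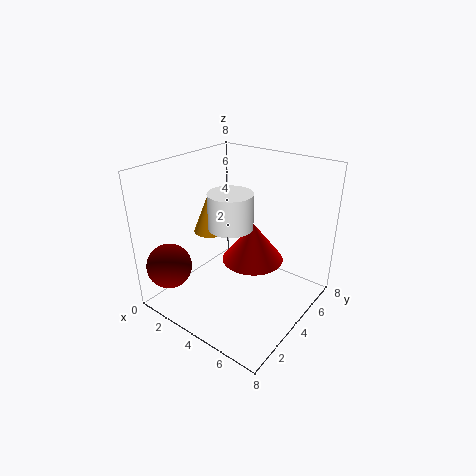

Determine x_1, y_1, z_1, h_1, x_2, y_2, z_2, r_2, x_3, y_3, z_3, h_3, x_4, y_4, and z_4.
x_1 = 1.5, y_1 = 4.5, z_1 = 3.5, h_1 = 2.5, x_2 = 3.5, y_2 = 4, z_2 = 4.5, r_2 = 1.25, x_3 = 4.5, y_3 = 4.75, z_3 = 2.5, h_3 = 2.25, x_4 = 1.25, y_4 = 1.25, z_4 = 2.5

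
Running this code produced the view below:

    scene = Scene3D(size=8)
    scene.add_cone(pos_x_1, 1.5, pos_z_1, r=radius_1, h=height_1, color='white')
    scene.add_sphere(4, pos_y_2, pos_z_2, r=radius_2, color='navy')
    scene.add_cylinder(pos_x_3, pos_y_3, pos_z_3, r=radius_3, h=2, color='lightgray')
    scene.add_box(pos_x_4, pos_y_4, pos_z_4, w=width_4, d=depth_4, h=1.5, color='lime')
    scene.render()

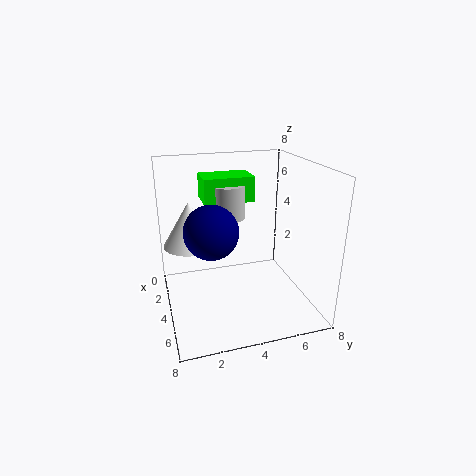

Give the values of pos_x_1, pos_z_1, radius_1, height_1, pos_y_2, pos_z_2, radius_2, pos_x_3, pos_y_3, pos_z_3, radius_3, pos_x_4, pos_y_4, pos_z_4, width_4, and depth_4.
pos_x_1 = 3, pos_z_1 = 3.5, radius_1 = 1.5, height_1 = 2.5, pos_y_2 = 2.5, pos_z_2 = 4.5, radius_2 = 1.5, pos_x_3 = 2, pos_y_3 = 4, pos_z_3 = 4.5, radius_3 = 1, pos_x_4 = 0.5, pos_y_4 = 2.5, pos_z_4 = 5.5, width_4 = 2, depth_4 = 3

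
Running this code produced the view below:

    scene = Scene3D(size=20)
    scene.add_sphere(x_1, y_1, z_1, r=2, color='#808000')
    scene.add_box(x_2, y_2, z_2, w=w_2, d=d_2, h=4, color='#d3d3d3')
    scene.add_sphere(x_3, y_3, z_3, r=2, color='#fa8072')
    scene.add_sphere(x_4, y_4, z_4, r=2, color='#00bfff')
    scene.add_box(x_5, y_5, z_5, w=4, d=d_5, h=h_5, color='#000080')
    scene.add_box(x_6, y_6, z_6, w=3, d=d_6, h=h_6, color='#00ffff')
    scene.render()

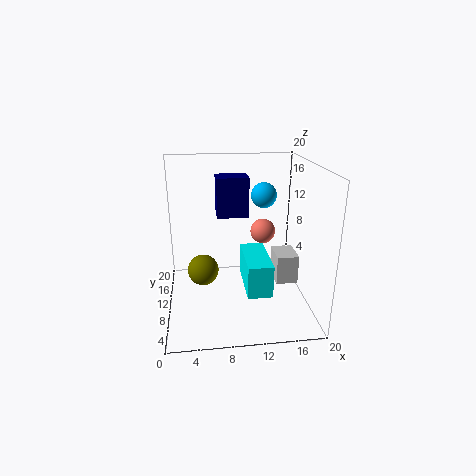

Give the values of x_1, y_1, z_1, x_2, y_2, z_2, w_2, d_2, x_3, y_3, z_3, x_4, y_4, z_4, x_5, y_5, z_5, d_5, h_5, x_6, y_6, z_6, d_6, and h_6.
x_1 = 5, y_1 = 7, z_1 = 7, x_2 = 15, y_2 = 7, z_2 = 4, w_2 = 3, d_2 = 4, x_3 = 15, y_3 = 17, z_3 = 8, x_4 = 15, y_4 = 17, z_4 = 14, x_5 = 7, y_5 = 7, z_5 = 14, d_5 = 3, h_5 = 5, x_6 = 10, y_6 = 1, z_6 = 6, d_6 = 7, h_6 = 4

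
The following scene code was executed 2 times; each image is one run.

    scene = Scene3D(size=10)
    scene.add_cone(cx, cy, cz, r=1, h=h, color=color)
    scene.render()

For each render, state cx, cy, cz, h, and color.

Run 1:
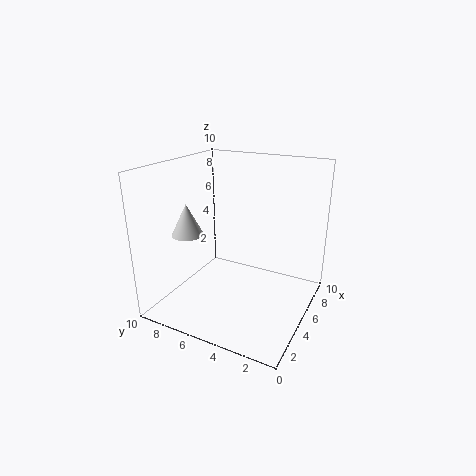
cx = 2
cy = 7
cz = 6
h = 2
color = 'lightgray'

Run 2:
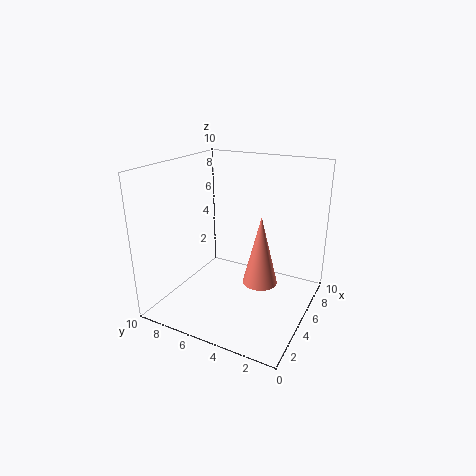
cx = 2
cy = 2
cz = 4
h = 4
color = 'salmon'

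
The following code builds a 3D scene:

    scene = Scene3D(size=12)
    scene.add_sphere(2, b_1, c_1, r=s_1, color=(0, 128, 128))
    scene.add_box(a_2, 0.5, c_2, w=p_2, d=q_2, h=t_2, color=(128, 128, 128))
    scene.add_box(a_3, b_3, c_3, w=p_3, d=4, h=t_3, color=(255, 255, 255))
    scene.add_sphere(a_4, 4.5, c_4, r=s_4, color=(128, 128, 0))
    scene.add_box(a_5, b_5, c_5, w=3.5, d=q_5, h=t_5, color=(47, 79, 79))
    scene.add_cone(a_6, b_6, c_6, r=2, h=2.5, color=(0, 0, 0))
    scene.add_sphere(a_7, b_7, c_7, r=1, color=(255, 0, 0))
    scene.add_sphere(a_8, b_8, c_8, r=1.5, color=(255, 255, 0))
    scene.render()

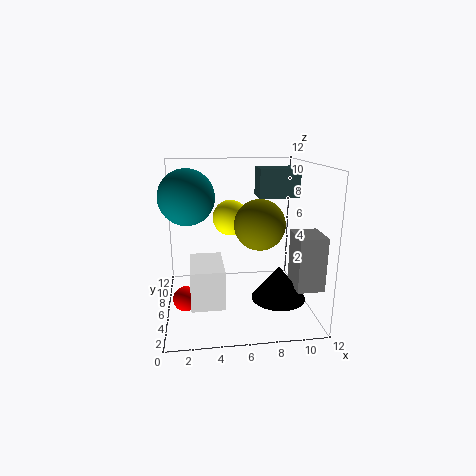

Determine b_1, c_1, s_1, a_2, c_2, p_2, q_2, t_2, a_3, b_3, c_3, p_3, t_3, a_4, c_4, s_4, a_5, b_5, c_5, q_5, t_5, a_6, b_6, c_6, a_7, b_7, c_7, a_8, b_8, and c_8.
b_1 = 3.5; c_1 = 10; s_1 = 2; a_2 = 9.5; c_2 = 3.5; p_2 = 2; q_2 = 2.5; t_2 = 4; a_3 = 2; b_3 = 1.5; c_3 = 2; p_3 = 2.5; t_3 = 3; a_4 = 7.5; c_4 = 7.5; s_4 = 2; a_5 = 8; b_5 = 7; c_5 = 9; q_5 = 2.5; t_5 = 2.5; a_6 = 8.5; b_6 = 2; c_6 = 2.5; a_7 = 1.5; b_7 = 4.5; c_7 = 1.5; a_8 = 5.5; b_8 = 7; c_8 = 7.5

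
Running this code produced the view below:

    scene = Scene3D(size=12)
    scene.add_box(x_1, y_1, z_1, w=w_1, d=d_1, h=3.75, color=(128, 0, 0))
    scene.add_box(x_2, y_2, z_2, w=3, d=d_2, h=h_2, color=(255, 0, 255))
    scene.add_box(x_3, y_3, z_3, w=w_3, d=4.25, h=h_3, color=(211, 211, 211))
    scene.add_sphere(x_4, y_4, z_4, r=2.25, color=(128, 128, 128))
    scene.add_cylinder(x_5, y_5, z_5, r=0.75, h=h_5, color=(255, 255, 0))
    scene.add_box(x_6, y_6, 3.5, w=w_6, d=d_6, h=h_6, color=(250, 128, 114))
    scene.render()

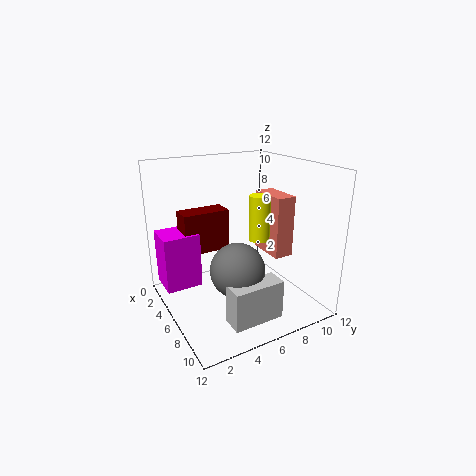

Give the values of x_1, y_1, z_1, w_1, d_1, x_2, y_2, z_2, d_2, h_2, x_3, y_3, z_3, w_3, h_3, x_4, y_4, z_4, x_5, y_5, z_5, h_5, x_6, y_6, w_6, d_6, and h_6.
x_1 = 1, y_1 = 2.5, z_1 = 3.75, w_1 = 2, d_1 = 4.25, x_2 = 0.25, y_2 = 0.5, z_2 = 0.75, d_2 = 3.25, h_2 = 5, x_3 = 8.5, y_3 = 3.5, z_3 = 0.25, w_3 = 1.75, h_3 = 3.25, x_4 = 7.25, y_4 = 5.25, z_4 = 3.75, x_5 = 9.5, y_5 = 5.75, z_5 = 7.25, h_5 = 3.25, x_6 = 3.25, y_6 = 9.5, w_6 = 3.5, d_6 = 1.75, h_6 = 5.5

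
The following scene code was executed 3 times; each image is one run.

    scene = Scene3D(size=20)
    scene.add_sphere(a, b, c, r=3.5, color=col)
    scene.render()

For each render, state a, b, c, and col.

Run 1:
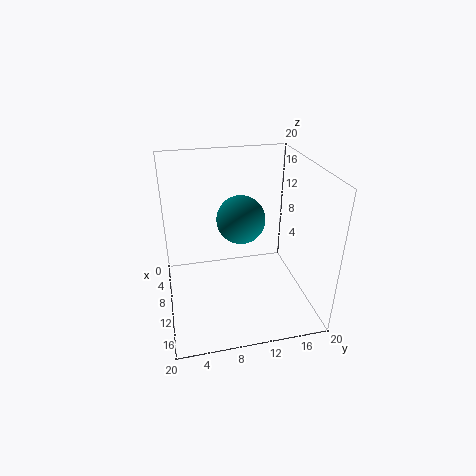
a = 7.5
b = 11
c = 11.5
col = 'teal'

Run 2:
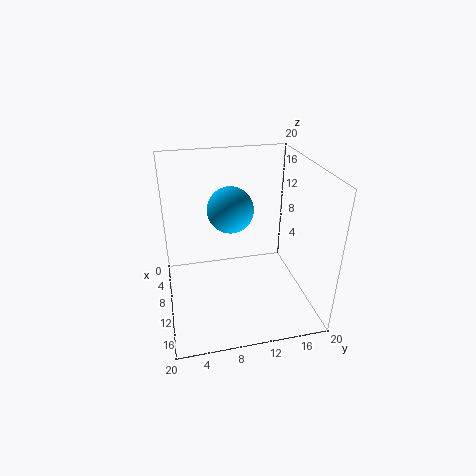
a = 5
b = 10
c = 12
col = 'deepskyblue'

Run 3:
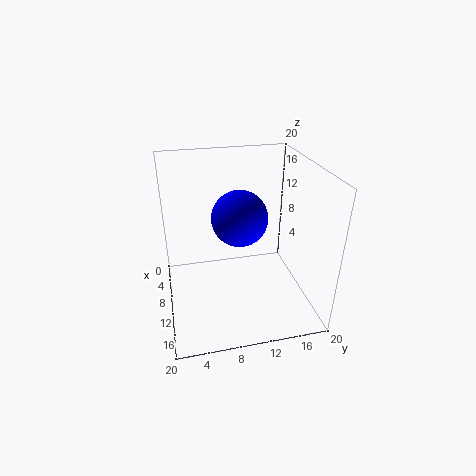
a = 13
b = 9.5
c = 14.5
col = 'blue'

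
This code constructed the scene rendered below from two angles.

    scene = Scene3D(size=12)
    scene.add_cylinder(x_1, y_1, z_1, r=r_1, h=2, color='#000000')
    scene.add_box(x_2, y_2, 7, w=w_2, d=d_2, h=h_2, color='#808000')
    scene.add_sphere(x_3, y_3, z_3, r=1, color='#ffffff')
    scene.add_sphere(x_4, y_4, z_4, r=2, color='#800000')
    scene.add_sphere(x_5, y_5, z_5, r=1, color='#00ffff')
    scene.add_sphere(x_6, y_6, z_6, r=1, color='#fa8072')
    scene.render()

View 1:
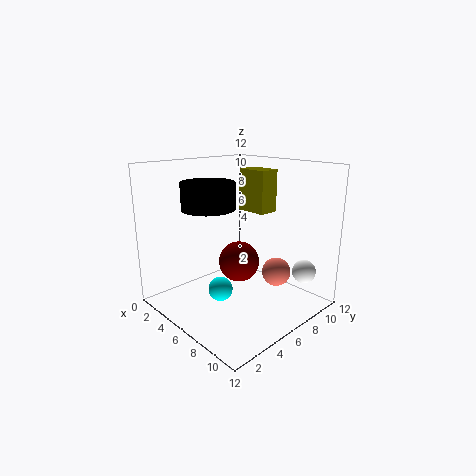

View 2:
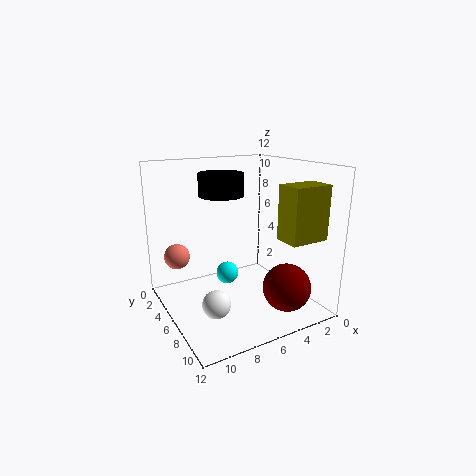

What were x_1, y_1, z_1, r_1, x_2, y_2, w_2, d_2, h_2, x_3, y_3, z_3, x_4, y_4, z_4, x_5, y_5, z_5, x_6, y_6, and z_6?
x_1 = 6, y_1 = 3, z_1 = 9, r_1 = 2, x_2 = 2, y_2 = 10, w_2 = 3, d_2 = 2, h_2 = 4, x_3 = 10, y_3 = 10, z_3 = 3, x_4 = 3, y_4 = 9, z_4 = 2, x_5 = 6, y_5 = 4, z_5 = 2, x_6 = 11, y_6 = 5, z_6 = 5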